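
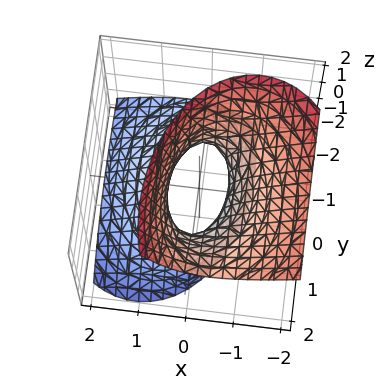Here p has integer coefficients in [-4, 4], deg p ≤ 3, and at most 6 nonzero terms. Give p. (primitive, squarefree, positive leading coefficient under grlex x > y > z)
2*x^2 + 2*x*z + y^2 - y*z - z^2 - 1

(a) Degree: a generic line meets the surface in up to 2 points, so deg p = 2.
(b) Against the integer gridlines: among the integer gridlines, it crosses the y-axis at y ∈ {-1, 1}; it misses every integer gridline on the z-axis.
(c) Solving for integer coefficients yields p as stated.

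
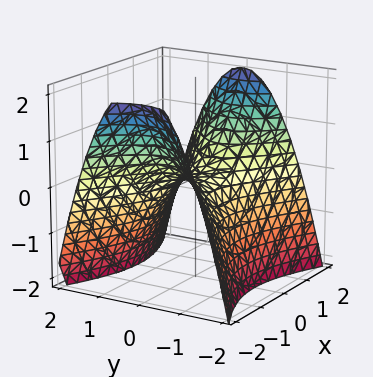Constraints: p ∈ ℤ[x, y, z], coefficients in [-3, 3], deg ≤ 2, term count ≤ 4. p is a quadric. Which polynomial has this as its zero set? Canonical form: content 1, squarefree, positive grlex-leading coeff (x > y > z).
x^2 - 2*y^2 - 2*z

First, degree: a saddle surface; a quadric, so deg p = 2.
Then, symmetries: it's symmetric under y → −y, forcing even powers of y; the x ↦ −x reflection is a symmetry, so x appears only in even powers.
Next, observable constraints: one y-axis crossing is at y = 0; it meets the z-axis at z = 0 (among the integer gridlines); it meets the x-axis at x = 0 (among the integer gridlines).
Finally, matching integer coefficients to the picture gives p.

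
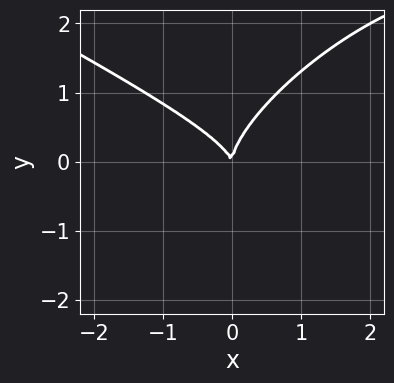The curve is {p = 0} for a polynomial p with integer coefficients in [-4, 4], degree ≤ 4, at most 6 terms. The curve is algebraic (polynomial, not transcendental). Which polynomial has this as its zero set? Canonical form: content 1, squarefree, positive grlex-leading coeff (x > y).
x^3 - 2*x*y^2 + 3*y^3 - 3*x^2 - x*y

First, degree: a generic line meets the curve in up to 3 points, so deg p = 3.
Next, reading off the gridlines: it meets the x-axis at x = 0 (among the integer gridlines); it meets the y-axis at y = 0 (among the integer gridlines).
Finally, these observations pin down the coefficients.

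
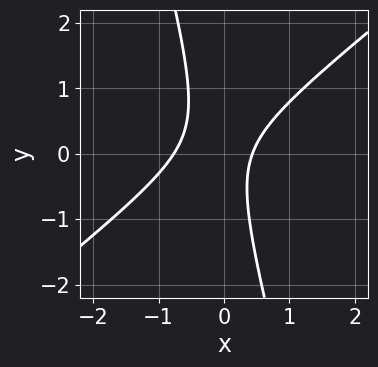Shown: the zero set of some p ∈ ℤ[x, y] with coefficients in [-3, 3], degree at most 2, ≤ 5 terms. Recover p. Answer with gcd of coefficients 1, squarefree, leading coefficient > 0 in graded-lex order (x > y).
1. Degree: no degree-1 curve has this shape, so deg p = 2.
2. From the visible intercepts: the curve avoids every integer y-axis point in the box.
3. Matching integer coefficients to the picture gives p.

3*x^2 - 3*x*y - y^2 + x - 1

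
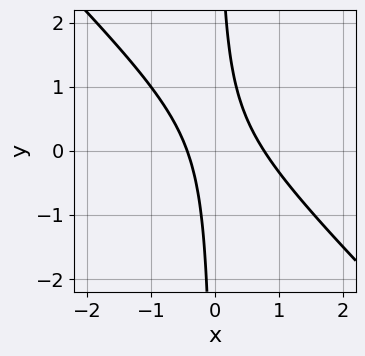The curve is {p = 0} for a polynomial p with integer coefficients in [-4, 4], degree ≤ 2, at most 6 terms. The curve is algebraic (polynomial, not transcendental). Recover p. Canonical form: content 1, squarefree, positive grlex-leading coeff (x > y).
(a) The degree is 2 — a generic line meets the curve in up to 2 points.
(b) From the axis intercepts and sections: the curve avoids every integer y-axis point in the box.
(c) These observations pin down the coefficients.

3*x^2 + 3*x*y - x - 1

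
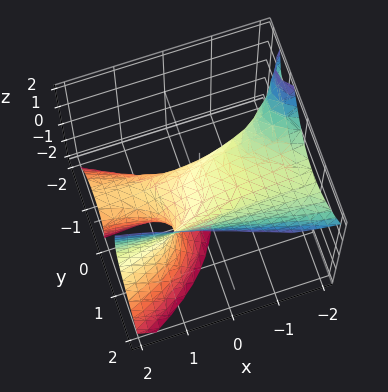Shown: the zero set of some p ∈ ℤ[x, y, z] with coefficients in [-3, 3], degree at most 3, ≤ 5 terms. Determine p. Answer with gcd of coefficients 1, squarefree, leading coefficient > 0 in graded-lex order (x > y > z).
Degree: a generic line meets the surface in up to 3 points, so deg p = 3.
Checking where it meets the axes: it crosses the y-axis at the gridline y = 0; among the integer gridlines, it crosses the z-axis at z ∈ {-2, 0}; it crosses the x-axis at the gridline x = 0.
Solving for integer coefficients yields p as stated.

2*x*y*z + 2*y^3 - z^2 - x - 2*z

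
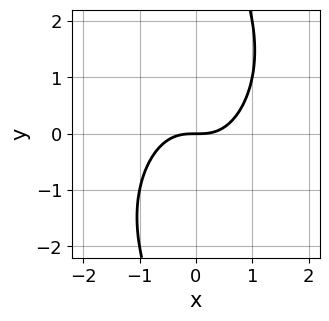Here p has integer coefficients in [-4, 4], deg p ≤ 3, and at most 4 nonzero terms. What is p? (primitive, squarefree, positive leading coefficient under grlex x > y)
2*x^3 - x^2*y + x*y^2 - 2*y

(a) deg p = 3.
(b) Against the integer gridlines: it meets the y-axis at y = 0 (among the integer gridlines); one x-axis crossing is at x = 0.
(c) Matching integer coefficients to the picture gives p.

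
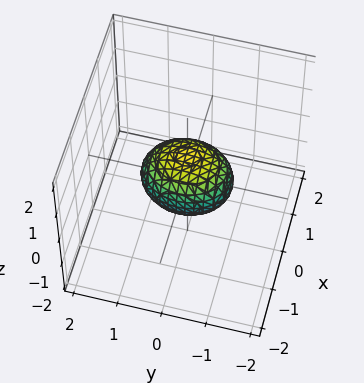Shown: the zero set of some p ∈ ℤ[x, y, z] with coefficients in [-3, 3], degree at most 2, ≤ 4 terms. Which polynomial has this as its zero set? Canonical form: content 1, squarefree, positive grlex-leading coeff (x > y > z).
First, deg p = 2. Bounded and convex; a quadric.
Then, symmetries: it's symmetric under y → −y, forcing even powers of y; the z ↦ −z reflection is a symmetry, so z appears only in even powers; it's symmetric under x → −x, forcing even powers of x.
Then, from the axis intercepts and sections: among the integer gridlines, it crosses the y-axis at y ∈ {-1, 1}.
Finally, together with the visible shape, these determine p as stated.

3*x^2 + 2*y^2 + 3*z^2 - 2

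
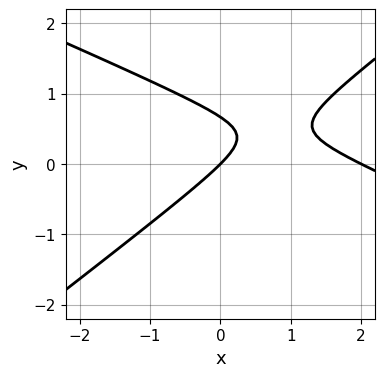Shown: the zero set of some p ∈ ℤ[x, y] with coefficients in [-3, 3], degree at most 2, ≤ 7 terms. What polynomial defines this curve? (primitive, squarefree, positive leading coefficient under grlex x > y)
x^2 + x*y - 3*y^2 - 2*x + 2*y

Degree: a generic line meets the curve in up to 2 points, so deg p = 2.
From the visible intercepts: it crosses the y-axis at the gridline y = 0; the x-axis gridline crossings are at x ∈ {0, 2}.
Assembling these constraints gives the stated polynomial.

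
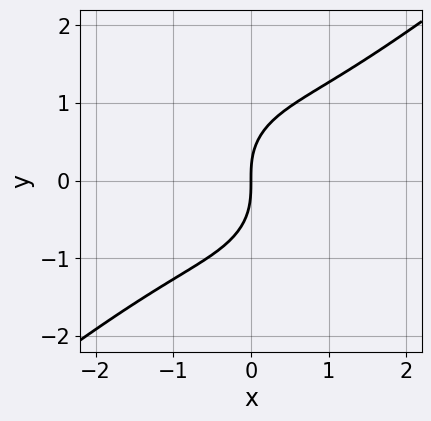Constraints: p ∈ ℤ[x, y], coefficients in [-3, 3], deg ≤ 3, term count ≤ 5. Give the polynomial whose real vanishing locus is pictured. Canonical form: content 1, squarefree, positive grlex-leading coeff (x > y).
First, the degree is 3 — no degree-2 curve has this shape.
Next, reading off the gridlines: it meets the y-axis at y = 0 (among the integer gridlines); it meets the x-axis at x = 0 (among the integer gridlines).
Finally, putting this together gives p.

2*x^3 - 2*x^2*y + x*y^2 - 2*y^3 + 3*x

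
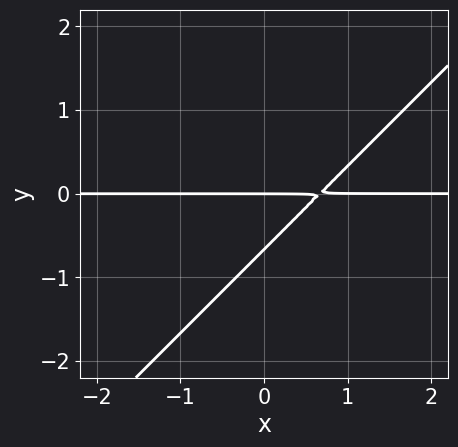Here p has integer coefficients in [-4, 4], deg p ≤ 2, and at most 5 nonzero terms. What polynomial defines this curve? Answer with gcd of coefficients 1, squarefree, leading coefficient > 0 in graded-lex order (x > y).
3*x*y - 3*y^2 - 2*y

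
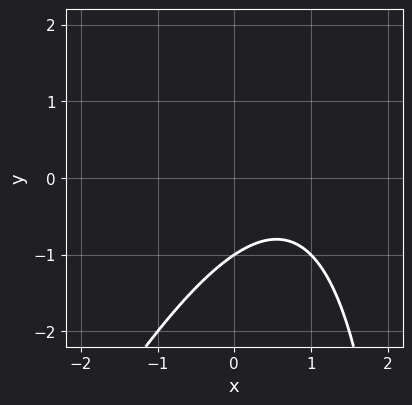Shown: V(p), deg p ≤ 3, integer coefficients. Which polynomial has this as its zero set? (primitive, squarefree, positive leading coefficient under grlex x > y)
2*x^2 - x*y - 3*x + 3*y + 3

First, the degree is 2 — the shape is more complex than any degree-1 curve.
Next, from the visible intercepts: it meets the y-axis at y = -1 (among the integer gridlines); the curve avoids every integer x-axis point in the box.
Finally, these observations pin down the coefficients.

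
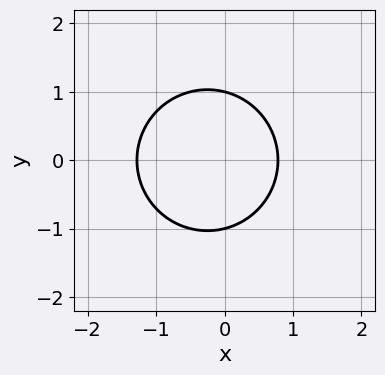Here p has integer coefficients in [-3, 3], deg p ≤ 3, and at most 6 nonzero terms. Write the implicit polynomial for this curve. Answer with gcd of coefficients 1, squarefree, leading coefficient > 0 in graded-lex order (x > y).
First, the degree is 2 — a generic line meets the curve in up to 2 points.
Next, symmetries: it's symmetric under y → −y, forcing even powers of y.
Then, against the integer gridlines: among the integer gridlines, it crosses the y-axis at y ∈ {-1, 1}.
Finally, assembling these constraints gives the stated polynomial.

2*x^2 + 2*y^2 + x - 2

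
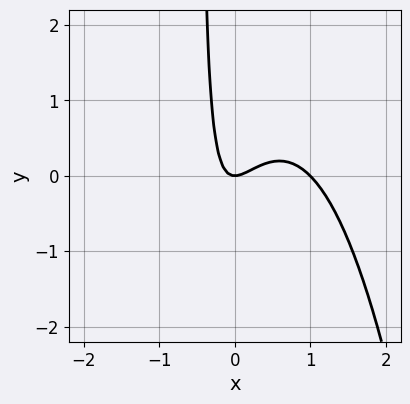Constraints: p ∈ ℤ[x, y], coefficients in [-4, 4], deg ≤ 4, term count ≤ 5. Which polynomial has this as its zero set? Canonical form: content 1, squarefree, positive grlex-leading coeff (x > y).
1. deg p = 3.
2. Reading off the gridlines: it crosses the y-axis at the gridline y = 0; the x-axis gridline crossings are at x ∈ {0, 1}.
3. Putting this together gives p.

3*x^3 - 3*x^2 + 2*x*y + y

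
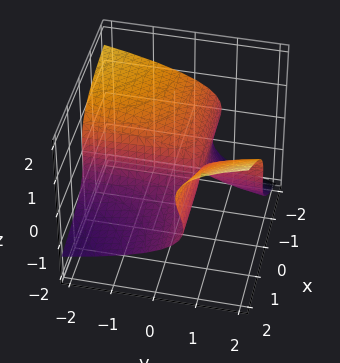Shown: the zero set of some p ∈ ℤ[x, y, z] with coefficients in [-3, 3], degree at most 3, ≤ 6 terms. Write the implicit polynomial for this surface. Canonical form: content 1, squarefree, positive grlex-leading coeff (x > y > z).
(a) deg p = 3.
(b) Reading off the gridlines: one z-axis crossing is at z = 0; the visible y-axis segment lies entirely on the surface.
(c) Putting this together gives p.

2*x*z^2 - 3*z^3 + 3*x*y - 2*x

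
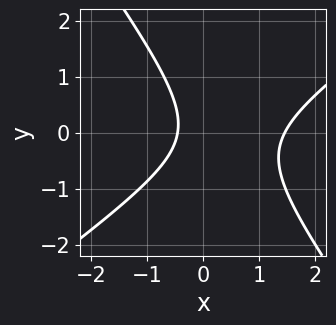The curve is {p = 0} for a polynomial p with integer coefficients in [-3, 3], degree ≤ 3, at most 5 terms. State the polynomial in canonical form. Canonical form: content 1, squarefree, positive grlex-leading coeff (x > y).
3*x^2 - 2*x*y - 3*y^2 - 3*x - 2

1. deg p = 2. A generic line meets the curve in up to 2 points.
2. Observable constraints: no y-intercept at any integer in the box.
3. Fitting integer coefficients to these (and the overall shape) gives p.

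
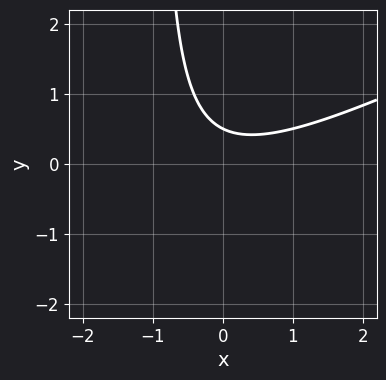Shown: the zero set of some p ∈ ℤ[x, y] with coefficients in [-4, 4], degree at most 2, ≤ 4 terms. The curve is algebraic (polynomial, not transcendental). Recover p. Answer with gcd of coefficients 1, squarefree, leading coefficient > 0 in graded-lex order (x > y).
x^2 - 2*x*y - 2*y + 1

First, deg p = 2.
Then, checking where it meets the axes: it misses every integer gridline on the x-axis.
Finally, the integer polynomial consistent with all of this is the stated p.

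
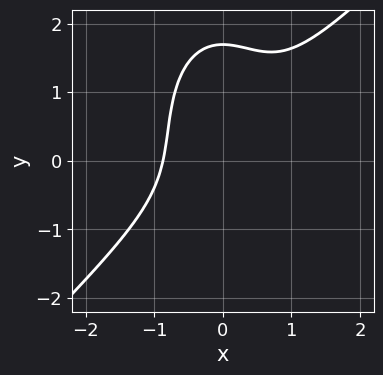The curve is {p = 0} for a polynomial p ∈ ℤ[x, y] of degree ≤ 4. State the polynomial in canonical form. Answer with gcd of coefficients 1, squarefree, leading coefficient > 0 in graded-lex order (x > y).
3*x^3 - 2*x^2*y - y^3 + y^2 + 2

(a) Degree: the shape is more complex than any degree-2 curve, so deg p = 3.
(b) Putting this together gives p.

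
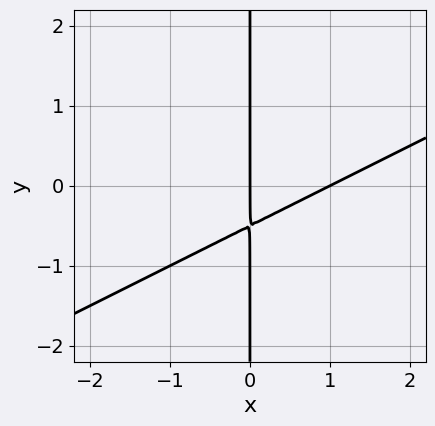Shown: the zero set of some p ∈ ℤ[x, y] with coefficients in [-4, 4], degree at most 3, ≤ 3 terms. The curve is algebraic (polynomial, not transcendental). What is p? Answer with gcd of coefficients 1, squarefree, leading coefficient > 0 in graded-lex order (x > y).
1. The degree is 2 — no degree-1 curve has this shape.
2. Against the integer gridlines: the visible y-axis segment lies entirely on the curve; among the integer gridlines, it crosses the x-axis at x ∈ {0, 1}.
3. Matching integer coefficients to the picture gives p.

x^2 - 2*x*y - x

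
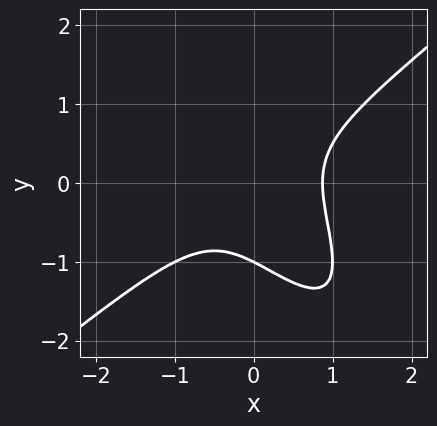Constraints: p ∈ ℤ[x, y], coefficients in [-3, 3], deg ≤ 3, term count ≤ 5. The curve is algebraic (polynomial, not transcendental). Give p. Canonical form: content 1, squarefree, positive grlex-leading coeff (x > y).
3*x^3 - 3*x*y^2 - 2*y^3 - 2

(a) Degree: a generic line meets the curve in up to 3 points, so deg p = 3.
(b) Against the integer gridlines: one y-axis crossing is at y = -1.
(c) Putting this together gives p.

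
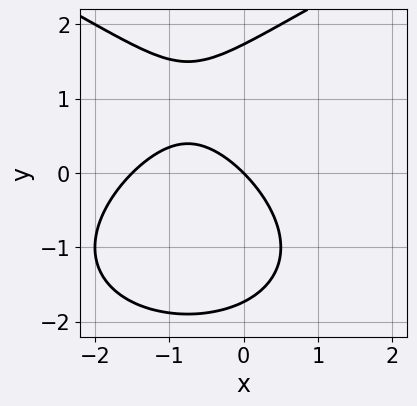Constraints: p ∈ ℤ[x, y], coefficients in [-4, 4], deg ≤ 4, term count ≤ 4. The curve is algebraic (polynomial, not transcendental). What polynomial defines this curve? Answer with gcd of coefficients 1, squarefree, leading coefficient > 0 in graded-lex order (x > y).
y^3 - 2*x^2 - 3*x - 3*y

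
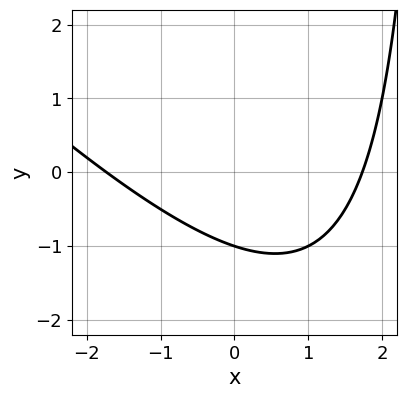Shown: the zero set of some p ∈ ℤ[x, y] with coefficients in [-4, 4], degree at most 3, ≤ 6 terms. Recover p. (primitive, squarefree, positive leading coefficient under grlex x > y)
x^2 + x*y - 3*y - 3

First, deg p = 2. No degree-1 curve has this shape.
Then, against the integer gridlines: it meets the y-axis at y = -1 (among the integer gridlines).
Finally, together with the visible shape, these determine p as stated.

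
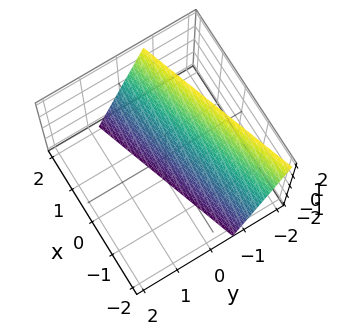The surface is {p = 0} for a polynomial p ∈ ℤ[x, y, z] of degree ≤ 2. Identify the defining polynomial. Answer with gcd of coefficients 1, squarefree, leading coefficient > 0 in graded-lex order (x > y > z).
First, degree: the surface is flat (a plane), so deg p = 1.
Then, against the integer gridlines: it crosses the x-axis at the gridline x = 2; one z-axis crossing is at z = -2.
Finally, the integer polynomial consistent with all of this is the stated p.

x - 3*y - z - 2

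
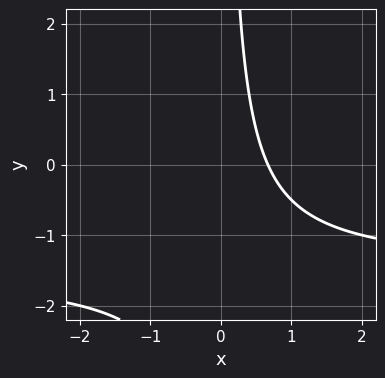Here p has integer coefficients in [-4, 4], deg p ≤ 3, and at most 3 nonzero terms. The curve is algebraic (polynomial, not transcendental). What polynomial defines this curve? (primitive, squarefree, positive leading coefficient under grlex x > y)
2*x*y + 3*x - 2

1. deg p = 2.
2. From the axis intercepts and sections: the curve avoids every integer y-axis point in the box.
3. These observations pin down the coefficients.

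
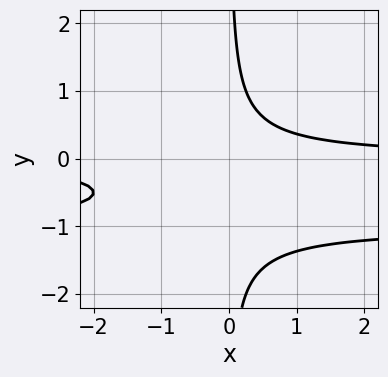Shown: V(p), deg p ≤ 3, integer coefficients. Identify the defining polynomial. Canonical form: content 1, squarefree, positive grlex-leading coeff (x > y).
Degree: no degree-2 curve has this shape, so deg p = 3.
Reading off the gridlines: the curve avoids every integer y-axis point in the box; it misses every integer gridline on the x-axis.
Solving for integer coefficients yields p as stated.

2*x*y^2 + 2*x*y - 1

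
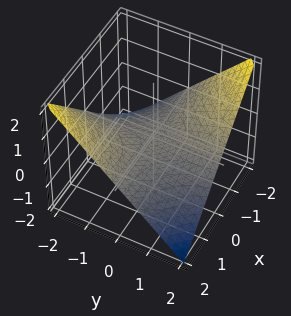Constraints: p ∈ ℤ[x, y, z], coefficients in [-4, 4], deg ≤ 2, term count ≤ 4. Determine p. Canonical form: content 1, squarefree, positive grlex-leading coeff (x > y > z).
x*y + 2*z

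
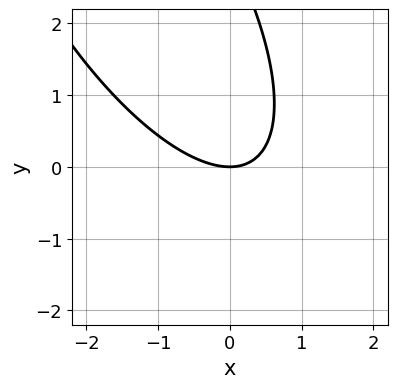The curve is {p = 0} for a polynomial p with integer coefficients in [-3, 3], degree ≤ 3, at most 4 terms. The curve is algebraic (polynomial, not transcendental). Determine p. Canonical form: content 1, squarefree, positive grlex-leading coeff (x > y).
2*x^2 + 2*x*y + y^2 - 3*y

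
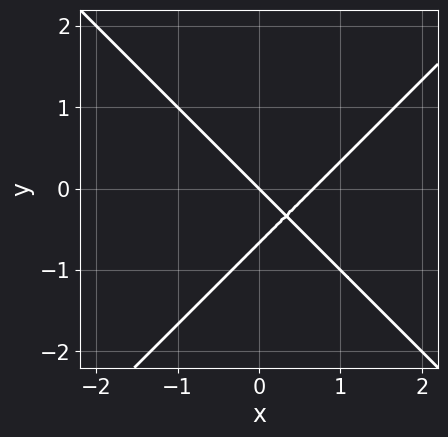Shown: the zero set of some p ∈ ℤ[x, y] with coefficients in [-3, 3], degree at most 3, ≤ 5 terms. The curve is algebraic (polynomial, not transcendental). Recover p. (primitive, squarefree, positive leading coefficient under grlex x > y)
3*x^2 - 3*y^2 - 2*x - 2*y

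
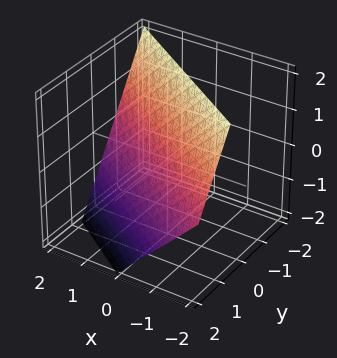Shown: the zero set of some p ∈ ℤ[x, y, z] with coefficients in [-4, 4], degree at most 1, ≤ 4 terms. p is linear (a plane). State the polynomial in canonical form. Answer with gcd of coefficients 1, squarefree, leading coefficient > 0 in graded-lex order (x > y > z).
1. The degree is 1 — the surface is flat (a plane).
2. Against the integer gridlines: one x-axis crossing is at x = 1; one z-axis crossing is at z = 1.
3. Assembling these constraints gives the stated polynomial.

2*x + 3*y + 2*z - 2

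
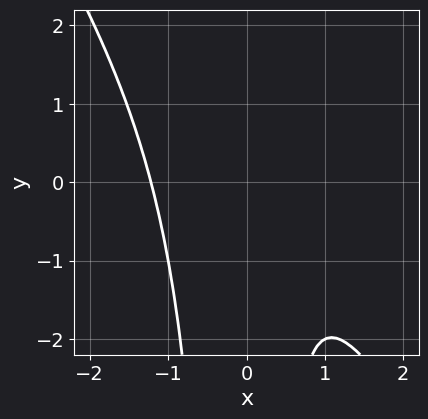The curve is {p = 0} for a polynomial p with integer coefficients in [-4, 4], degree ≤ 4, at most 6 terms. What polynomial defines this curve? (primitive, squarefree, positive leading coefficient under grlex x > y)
First, the degree is 3 — no degree-2 curve has this shape.
Then, reading off the gridlines: it misses every integer gridline on the y-axis.
Finally, solving for integer coefficients yields p as stated.

3*x^3 + 2*x^2*y - 2*x + 3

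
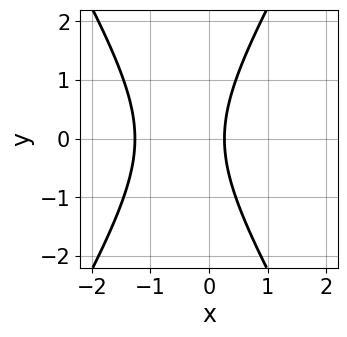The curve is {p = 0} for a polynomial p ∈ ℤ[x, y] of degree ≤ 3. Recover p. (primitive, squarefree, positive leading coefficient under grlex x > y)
3*x^2 - y^2 + 3*x - 1

1. Degree: a generic line meets the curve in up to 2 points, so deg p = 2.
2. Symmetries: it's symmetric under y → −y, forcing even powers of y.
3. Checking where it meets the axes: it misses every integer gridline on the y-axis.
4. Matching integer coefficients to the picture gives p.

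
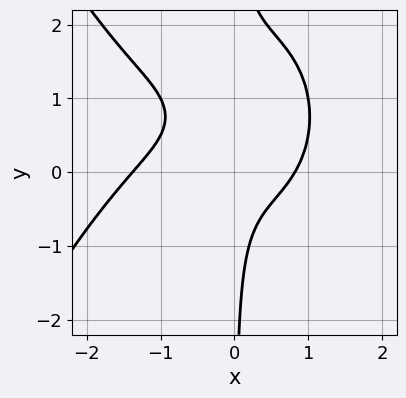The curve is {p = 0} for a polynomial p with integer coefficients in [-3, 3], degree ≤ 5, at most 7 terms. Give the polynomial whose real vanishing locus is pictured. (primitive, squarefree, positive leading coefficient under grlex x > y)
1. Degree: a generic line meets the curve in up to 4 points, so deg p = 4.
2. From the visible intercepts: it misses every integer gridline on the y-axis.
3. Putting this together gives p.

x^4 + x^3 + 2*x*y^2 - 3*x*y - 1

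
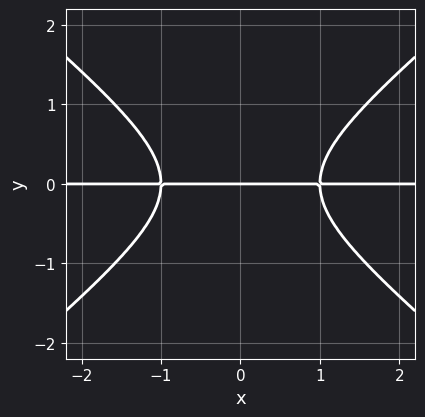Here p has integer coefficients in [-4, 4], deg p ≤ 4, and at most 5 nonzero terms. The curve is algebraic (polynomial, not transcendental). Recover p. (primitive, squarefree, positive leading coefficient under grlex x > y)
1. Degree: the shape is more complex than any degree-2 curve, so deg p = 3.
2. Symmetries: the x ↦ −x reflection is a symmetry, so x appears only in even powers.
3. From the visible intercepts: it crosses the y-axis at the gridline y = 0; the visible x-axis segment lies entirely on the curve.
4. Fitting integer coefficients to these (and the overall shape) gives p.

2*x^2*y - 3*y^3 - 2*y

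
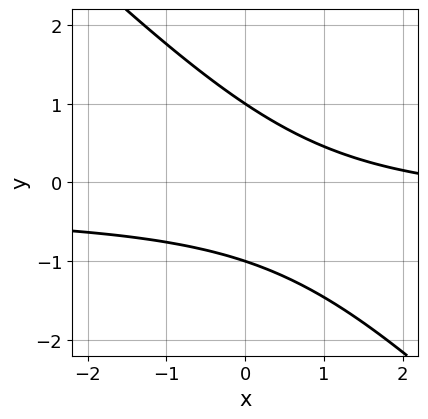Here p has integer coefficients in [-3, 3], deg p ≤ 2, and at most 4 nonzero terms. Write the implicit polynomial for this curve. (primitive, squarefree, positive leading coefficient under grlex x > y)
First, the degree is 2 — the shape is more complex than any degree-1 curve.
Next, observable constraints: no x-intercept at any integer in the box; among the integer gridlines, it crosses the y-axis at y ∈ {-1, 1}.
Finally, putting this together gives p.

3*x*y + 3*y^2 + x - 3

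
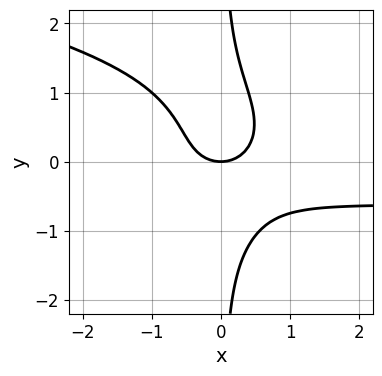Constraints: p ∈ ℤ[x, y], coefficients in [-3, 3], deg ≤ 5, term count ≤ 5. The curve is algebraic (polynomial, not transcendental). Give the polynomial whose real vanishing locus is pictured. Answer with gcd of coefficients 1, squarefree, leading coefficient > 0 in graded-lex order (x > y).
1. deg p = 4. No degree-3 curve has this shape.
2. Reading off the gridlines: one y-axis crossing is at y = 0; it meets the x-axis at x = 0 (among the integer gridlines).
3. Fitting integer coefficients to these (and the overall shape) gives p.

3*x*y^3 + 3*x^2*y + 2*x^2 - 2*y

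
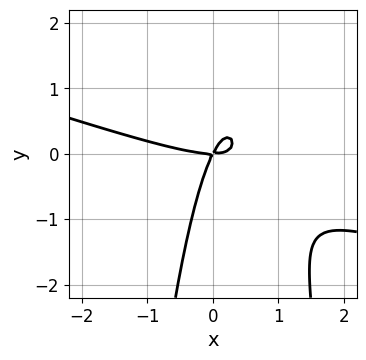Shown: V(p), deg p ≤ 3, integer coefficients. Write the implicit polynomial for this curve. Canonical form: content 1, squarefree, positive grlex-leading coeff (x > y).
x^3 + 3*x^2*y - 2*x*y + y^2

First, the degree is 3 — a generic line meets the curve in up to 3 points.
Next, from the visible intercepts: it crosses the y-axis at the gridline y = 0; it crosses the x-axis at the gridline x = 0.
Finally, these observations pin down the coefficients.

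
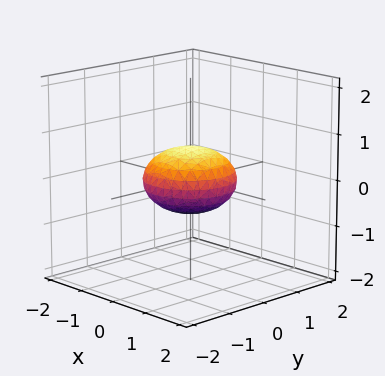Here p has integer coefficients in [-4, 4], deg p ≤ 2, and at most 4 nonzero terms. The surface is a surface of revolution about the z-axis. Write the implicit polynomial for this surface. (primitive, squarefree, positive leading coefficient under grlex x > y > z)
x^2 + y^2 + 2*z^2 - 1

First, deg p = 2. A generic line meets the surface in up to 2 points.
Next, symmetries: the surface is invariant under rotation about z: p = q(x² + y², z).
Next, against the integer gridlines: a circular section at z = 0 has radius exactly 1; among the integer gridlines, it crosses the y-axis at y ∈ {-1, 1}; among the integer gridlines, it crosses the x-axis at x ∈ {-1, 1}.
Finally, the integer polynomial consistent with all of this is the stated p.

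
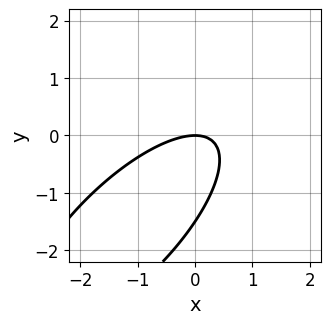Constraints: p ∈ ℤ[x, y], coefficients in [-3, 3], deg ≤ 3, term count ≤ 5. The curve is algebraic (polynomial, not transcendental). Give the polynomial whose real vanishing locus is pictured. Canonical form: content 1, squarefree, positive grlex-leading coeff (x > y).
2*x^2 - 3*x*y + 2*y^2 + 3*y

The degree is 2 — a generic line meets the curve in up to 2 points.
Checking where it meets the axes: it meets the x-axis at x = 0 (among the integer gridlines); it meets the y-axis at y = 0 (among the integer gridlines).
Matching integer coefficients to the picture gives p.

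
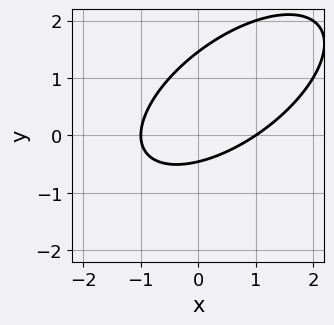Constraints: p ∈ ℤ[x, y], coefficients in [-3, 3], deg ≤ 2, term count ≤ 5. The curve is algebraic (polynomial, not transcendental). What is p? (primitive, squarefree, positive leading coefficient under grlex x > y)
First, the degree is 2 — the shape is more complex than any degree-1 curve.
Then, reading off the gridlines: among the integer gridlines, it crosses the x-axis at x ∈ {-1, 1}.
Finally, together with the visible shape, these determine p as stated.

2*x^2 - 3*x*y + 3*y^2 - 3*y - 2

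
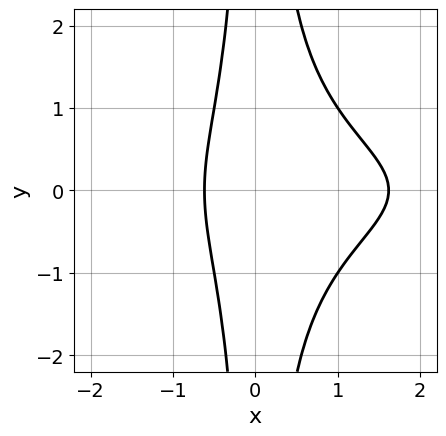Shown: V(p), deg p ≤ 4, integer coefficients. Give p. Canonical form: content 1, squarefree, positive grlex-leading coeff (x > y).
1. Degree: no degree-3 curve has this shape, so deg p = 4.
2. Symmetries: the y ↦ −y reflection is a symmetry, so y appears only in even powers.
3. From the axis intercepts and sections: the curve avoids every integer y-axis point in the box.
4. Fitting integer coefficients to these (and the overall shape) gives p.

x^2*y^2 + x^2 - x - 1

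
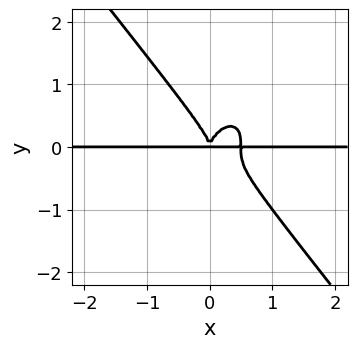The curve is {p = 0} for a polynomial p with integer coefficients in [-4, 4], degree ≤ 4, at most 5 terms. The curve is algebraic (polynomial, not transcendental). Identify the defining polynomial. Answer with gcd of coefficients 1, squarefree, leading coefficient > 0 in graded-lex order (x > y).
2*x^3*y + y^4 - x^2*y

First, the degree is 4 — the shape is more complex than any degree-3 curve.
Then, observable constraints: every point of the x-axis in the box is on the curve.
Finally, matching integer coefficients to the picture gives p.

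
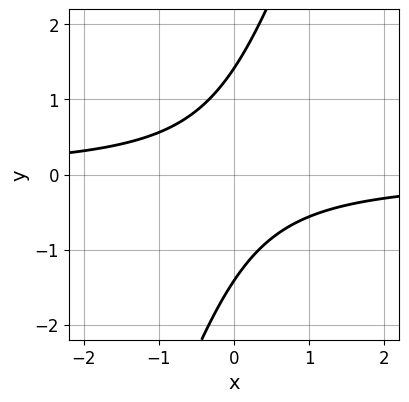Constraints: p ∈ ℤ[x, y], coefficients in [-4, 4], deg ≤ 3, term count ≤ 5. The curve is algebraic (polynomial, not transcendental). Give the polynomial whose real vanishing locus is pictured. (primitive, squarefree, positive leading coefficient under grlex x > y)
3*x*y - y^2 + 2

First, deg p = 2. No degree-1 curve has this shape.
Next, from the visible intercepts: it misses every integer gridline on the x-axis.
Finally, solving for integer coefficients yields p as stated.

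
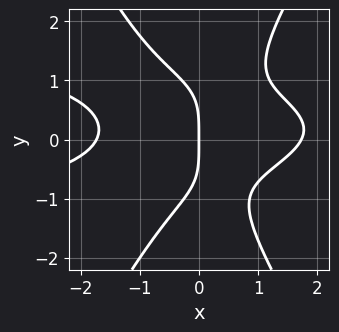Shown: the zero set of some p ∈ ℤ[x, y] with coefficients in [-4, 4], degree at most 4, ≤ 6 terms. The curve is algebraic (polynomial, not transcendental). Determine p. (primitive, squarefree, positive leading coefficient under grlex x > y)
The degree is 4 — no degree-3 curve has this shape.
From the visible intercepts: it crosses the x-axis at the gridline x = 0; one y-axis crossing is at y = 0.
These observations pin down the coefficients.

3*x^2*y^2 - y^4 + x^3 - x^2*y - 3*x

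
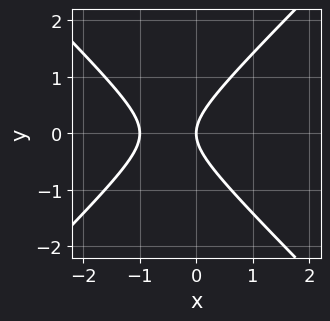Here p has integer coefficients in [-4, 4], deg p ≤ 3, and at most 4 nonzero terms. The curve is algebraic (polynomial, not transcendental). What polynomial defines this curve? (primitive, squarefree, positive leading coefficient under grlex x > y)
x^2 - y^2 + x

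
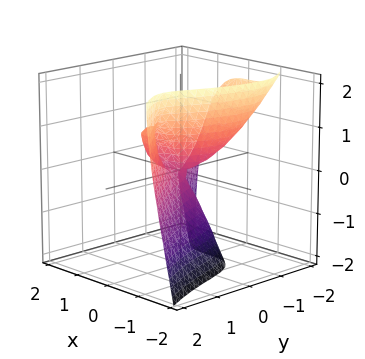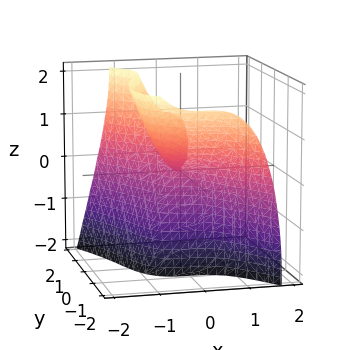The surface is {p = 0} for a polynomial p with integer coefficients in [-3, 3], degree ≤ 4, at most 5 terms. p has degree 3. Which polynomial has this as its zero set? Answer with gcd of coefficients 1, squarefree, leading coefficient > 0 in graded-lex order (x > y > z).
3*x^3 + y^3 - 2*y*z + z^2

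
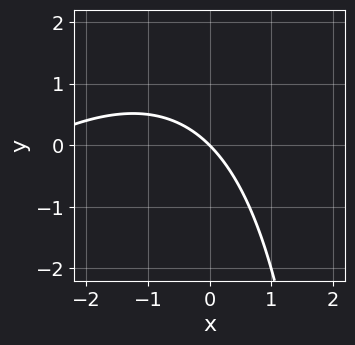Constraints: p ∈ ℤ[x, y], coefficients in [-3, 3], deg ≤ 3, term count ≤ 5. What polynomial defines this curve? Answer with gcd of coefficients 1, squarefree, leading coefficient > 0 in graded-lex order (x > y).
x^2 - x*y + 3*x + 3*y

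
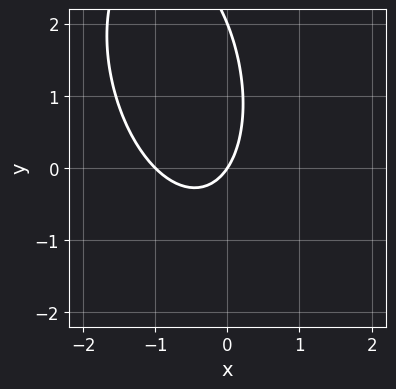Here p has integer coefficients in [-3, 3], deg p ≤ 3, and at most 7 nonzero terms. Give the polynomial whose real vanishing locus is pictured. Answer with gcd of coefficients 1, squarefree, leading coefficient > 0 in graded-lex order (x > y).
Degree: a generic line meets the curve in up to 2 points, so deg p = 2.
Checking where it meets the axes: the y-axis gridline crossings are at y ∈ {0, 2}; the x-axis gridline crossings are at x ∈ {-1, 0}.
Matching integer coefficients to the picture gives p.

3*x^2 + x*y + y^2 + 3*x - 2*y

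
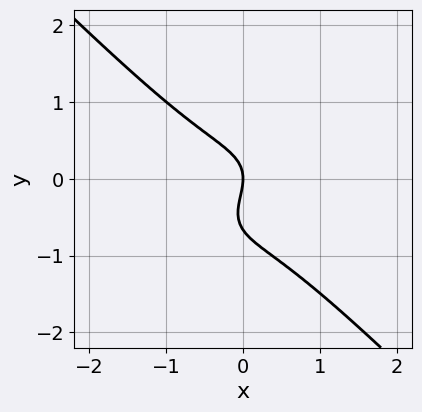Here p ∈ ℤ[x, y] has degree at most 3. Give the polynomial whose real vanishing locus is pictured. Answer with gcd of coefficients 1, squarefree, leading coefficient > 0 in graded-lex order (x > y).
2*x^3 - x^2*y + 3*y^3 + 2*y^2 + 2*x

(a) Degree: no degree-2 curve has this shape, so deg p = 3.
(b) Reading off the gridlines: it meets the y-axis at y = 0 (among the integer gridlines); one x-axis crossing is at x = 0.
(c) Solving for integer coefficients yields p as stated.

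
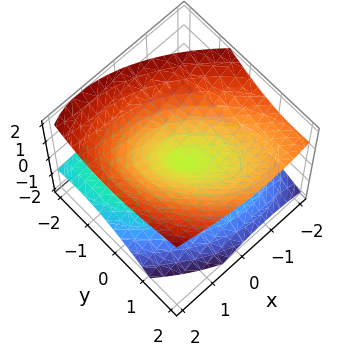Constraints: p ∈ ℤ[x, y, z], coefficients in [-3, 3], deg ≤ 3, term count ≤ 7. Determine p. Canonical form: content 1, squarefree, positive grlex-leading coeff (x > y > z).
1. Degree: no degree-1 surface has this shape, so deg p = 2.
2. From the visible intercepts: one x-axis crossing is at x = 0; it meets the y-axis at y = 0 (among the integer gridlines); one z-axis crossing is at z = 0.
3. Solving for integer coefficients yields p as stated.

x^2 + x*y + y^2 - y*z - 2*z^2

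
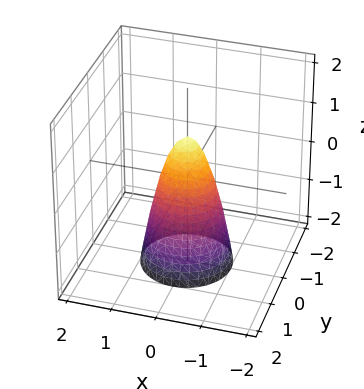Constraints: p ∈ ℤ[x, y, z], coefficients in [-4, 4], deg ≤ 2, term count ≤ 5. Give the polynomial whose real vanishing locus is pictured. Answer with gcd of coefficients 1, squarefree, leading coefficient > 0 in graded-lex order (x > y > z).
1. Degree: the shape is more complex than any degree-1 surface, so deg p = 2.
2. By symmetry, the z-axis is an axis of rotation, so x and y enter only as x² + y².
3. Against the integer gridlines: it meets the z-axis at z = 1 (among the integer gridlines); a circular section at z = 0 has radius between 0 and 1.
4. Together with the visible shape, these determine p as stated.

3*x^2 + 3*y^2 + z - 1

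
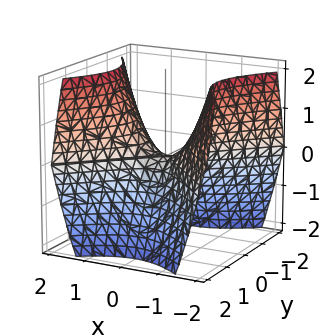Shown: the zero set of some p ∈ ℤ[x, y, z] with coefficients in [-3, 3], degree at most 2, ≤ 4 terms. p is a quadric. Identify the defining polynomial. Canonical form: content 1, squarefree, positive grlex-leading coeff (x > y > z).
x^2 - y^2 - z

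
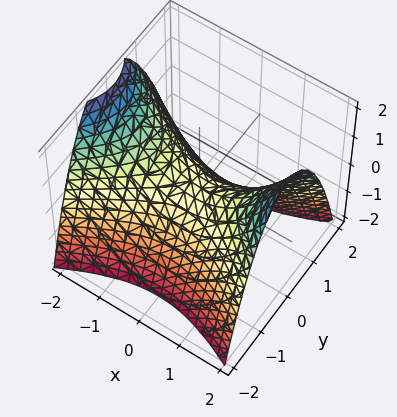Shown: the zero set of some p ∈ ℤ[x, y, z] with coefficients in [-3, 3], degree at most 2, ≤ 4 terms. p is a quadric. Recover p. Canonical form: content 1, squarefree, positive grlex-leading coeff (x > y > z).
x^2 - 2*y^2 - 2*z

1. Degree: a hyperbolic paraboloid; a quadric, so deg p = 2.
2. Symmetries: it's symmetric under y → −y, forcing even powers of y; it's symmetric under x → −x, forcing even powers of x.
3. Against the integer gridlines: it meets the z-axis at z = 0 (among the integer gridlines); it crosses the y-axis at the gridline y = 0.
4. Putting this together gives p.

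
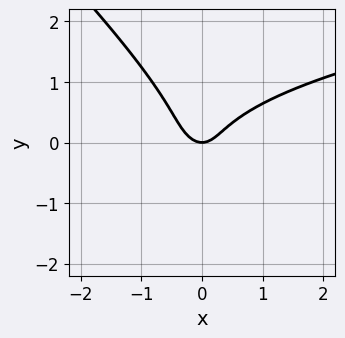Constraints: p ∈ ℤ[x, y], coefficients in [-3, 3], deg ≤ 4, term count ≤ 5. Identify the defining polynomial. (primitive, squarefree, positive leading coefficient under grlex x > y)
Degree: no degree-2 curve has this shape, so deg p = 3.
From the axis intercepts and sections: it meets the x-axis at x = 0 (among the integer gridlines); it crosses the y-axis at the gridline y = 0.
These observations pin down the coefficients.

2*x*y^2 + 2*y^3 - 2*x^2 + y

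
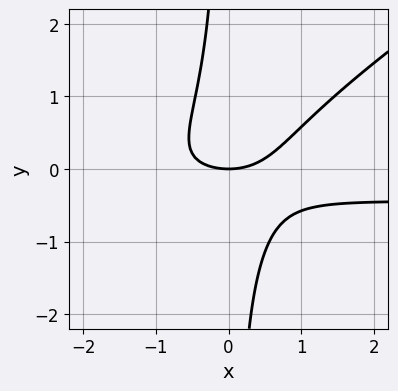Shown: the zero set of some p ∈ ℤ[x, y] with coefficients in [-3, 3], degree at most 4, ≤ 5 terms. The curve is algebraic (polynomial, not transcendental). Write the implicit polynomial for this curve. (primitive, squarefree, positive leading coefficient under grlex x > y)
2*x^2*y - 3*x*y^2 + x^2 - 2*y

The degree is 3 — the shape is more complex than any degree-2 curve.
Checking where it meets the axes: it crosses the x-axis at the gridline x = 0; one y-axis crossing is at y = 0.
Assembling these constraints gives the stated polynomial.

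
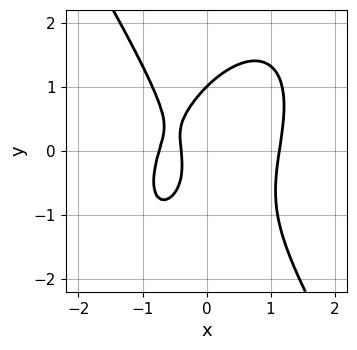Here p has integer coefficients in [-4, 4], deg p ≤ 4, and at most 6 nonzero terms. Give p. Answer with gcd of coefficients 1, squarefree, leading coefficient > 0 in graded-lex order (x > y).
The degree is 3 — a generic line meets the curve in up to 3 points.
From the visible intercepts: one y-axis crossing is at y = 1.
The integer polynomial consistent with all of this is the stated p.

3*x^3 - x^2*y + y^3 - 3*x - 1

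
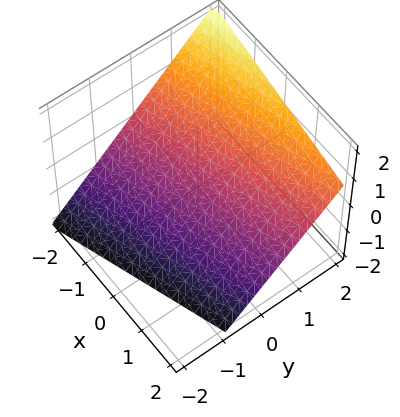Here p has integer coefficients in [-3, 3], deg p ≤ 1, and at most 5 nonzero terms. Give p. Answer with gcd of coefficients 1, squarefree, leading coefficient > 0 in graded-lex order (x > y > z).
x - 3*y + 3*z + 2

(a) Degree: the surface is flat (a plane), so deg p = 1.
(b) Against the integer gridlines: it crosses the x-axis at the gridline x = -2.
(c) The integer polynomial consistent with all of this is the stated p.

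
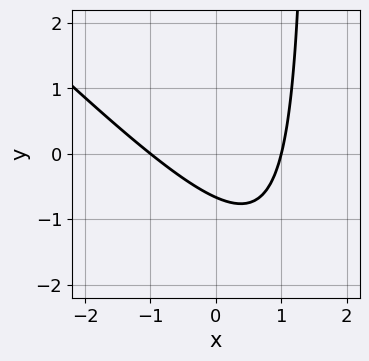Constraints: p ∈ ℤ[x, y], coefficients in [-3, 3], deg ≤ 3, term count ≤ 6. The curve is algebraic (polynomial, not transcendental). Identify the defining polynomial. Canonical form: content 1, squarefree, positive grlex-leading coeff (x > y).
First, deg p = 2. No degree-1 curve has this shape.
Then, reading off the gridlines: among the integer gridlines, it crosses the x-axis at x ∈ {-1, 1}.
Finally, the integer polynomial consistent with all of this is the stated p.

2*x^2 + 2*x*y - 3*y - 2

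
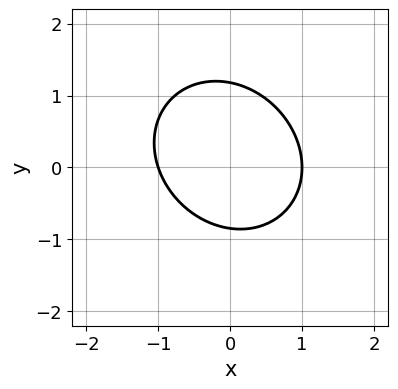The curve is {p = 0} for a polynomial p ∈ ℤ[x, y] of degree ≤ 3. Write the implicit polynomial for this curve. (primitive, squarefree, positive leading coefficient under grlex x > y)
3*x^2 + x*y + 3*y^2 - y - 3

1. Degree: a generic line meets the curve in up to 2 points, so deg p = 2.
2. Reading off the gridlines: among the integer gridlines, it crosses the x-axis at x ∈ {-1, 1}.
3. These observations pin down the coefficients.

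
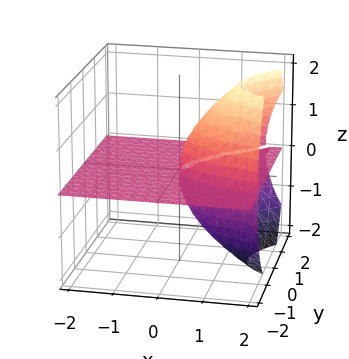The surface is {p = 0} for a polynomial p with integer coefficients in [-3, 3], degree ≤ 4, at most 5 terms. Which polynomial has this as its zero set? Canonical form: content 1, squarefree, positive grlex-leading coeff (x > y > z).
x*y*z - 2*y^2*z - z^3 + 3*x*z

There are 2 components.
deg p = 3.
Observable constraints: the visible y-axis segment lies entirely on the surface; every point of the x-axis in the box is on the surface.
Solving for integer coefficients yields p as stated.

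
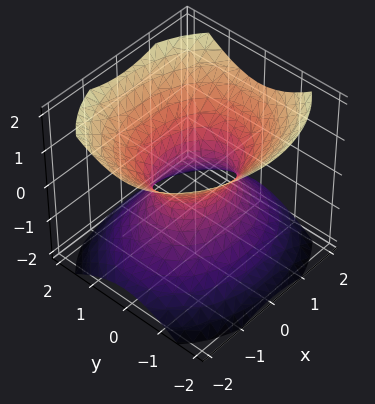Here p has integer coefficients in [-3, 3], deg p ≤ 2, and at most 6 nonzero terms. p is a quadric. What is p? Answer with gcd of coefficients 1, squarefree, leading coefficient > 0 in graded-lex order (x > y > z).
(a) deg p = 2. An hourglass — one-sheet hyperboloid; a quadric.
(b) Symmetries: mirror symmetry y ↦ −y ⇒ only even powers of y; the z ↦ −z reflection is a symmetry, so z appears only in even powers; it's symmetric under x → −x, forcing even powers of x.
(c) Observable constraints: among the integer gridlines, it crosses the x-axis at x ∈ {-1, 1}; no z-intercept at any integer in the box.
(d) Together with the visible shape, these determine p as stated.

2*x^2 + 3*y^2 - 3*z^2 - 2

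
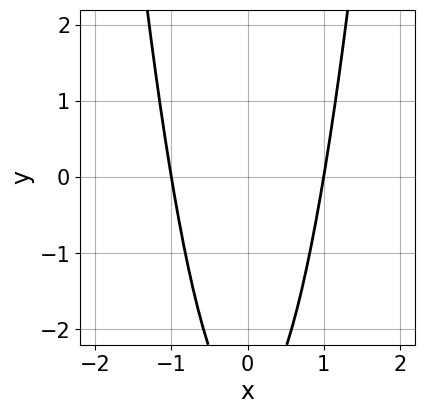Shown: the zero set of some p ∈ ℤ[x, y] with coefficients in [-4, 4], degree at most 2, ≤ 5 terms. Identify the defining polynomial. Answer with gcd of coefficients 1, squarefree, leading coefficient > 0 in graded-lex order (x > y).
First, degree: the shape is more complex than any degree-1 curve, so deg p = 2.
Next, symmetries: it's symmetric under x → −x, forcing even powers of x.
Then, against the integer gridlines: it misses every integer gridline on the y-axis; the x-axis gridline crossings are at x ∈ {-1, 1}.
Finally, solving for integer coefficients yields p as stated.

3*x^2 - y - 3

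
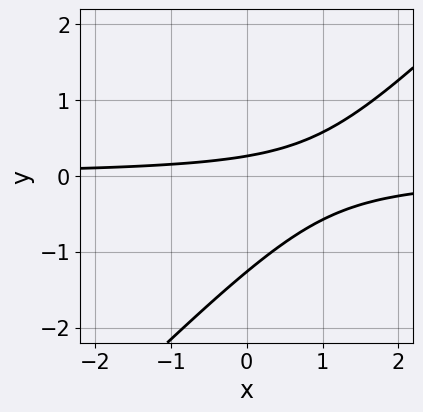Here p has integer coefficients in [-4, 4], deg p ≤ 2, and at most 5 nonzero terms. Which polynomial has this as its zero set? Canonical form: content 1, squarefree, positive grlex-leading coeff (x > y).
Degree: no degree-1 curve has this shape, so deg p = 2.
From the visible intercepts: the curve avoids every integer x-axis point in the box.
Together with the visible shape, these determine p as stated.

3*x*y - 3*y^2 - 3*y + 1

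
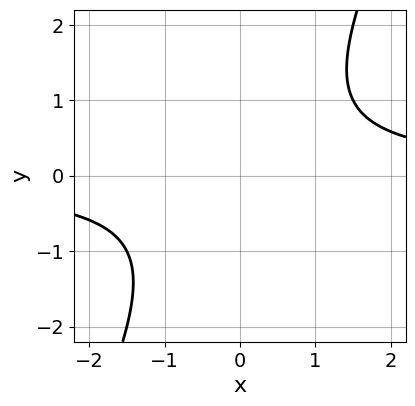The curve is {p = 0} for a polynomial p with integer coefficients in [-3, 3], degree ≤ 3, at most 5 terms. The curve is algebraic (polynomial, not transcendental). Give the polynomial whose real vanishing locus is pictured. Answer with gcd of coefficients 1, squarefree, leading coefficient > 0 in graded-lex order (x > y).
First, the degree is 2 — no degree-1 curve has this shape.
Next, checking where it meets the axes: no y-intercept at any integer in the box; the curve avoids every integer x-axis point in the box.
Finally, these observations pin down the coefficients.

2*x*y - y^2 - 2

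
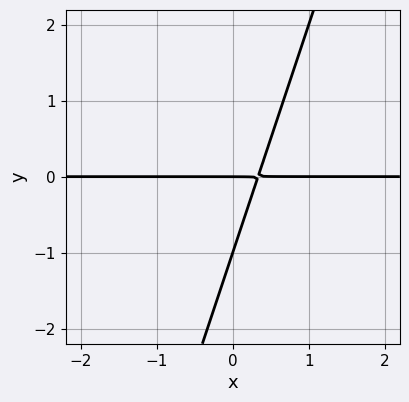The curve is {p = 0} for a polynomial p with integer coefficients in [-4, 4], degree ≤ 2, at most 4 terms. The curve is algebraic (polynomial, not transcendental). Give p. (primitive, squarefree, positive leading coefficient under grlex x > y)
3*x*y - y^2 - y

1. deg p = 2. No degree-1 curve has this shape.
2. Reading off the gridlines: the y-axis gridline crossings are at y ∈ {-1, 0}; the visible x-axis segment lies entirely on the curve.
3. The integer polynomial consistent with all of this is the stated p.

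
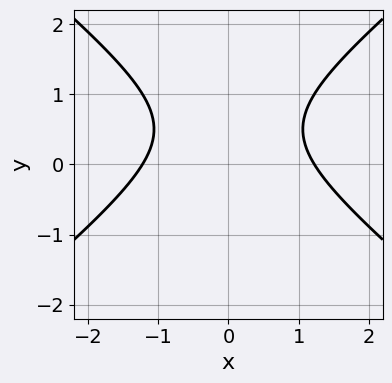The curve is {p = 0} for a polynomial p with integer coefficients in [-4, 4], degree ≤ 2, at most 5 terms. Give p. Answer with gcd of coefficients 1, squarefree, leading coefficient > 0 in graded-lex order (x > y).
The degree is 2 — the shape is more complex than any degree-1 curve.
Symmetries: it's symmetric under x → −x, forcing even powers of x.
Checking where it meets the axes: the curve avoids every integer y-axis point in the box.
Assembling these constraints gives the stated polynomial.

2*x^2 - 3*y^2 + 3*y - 3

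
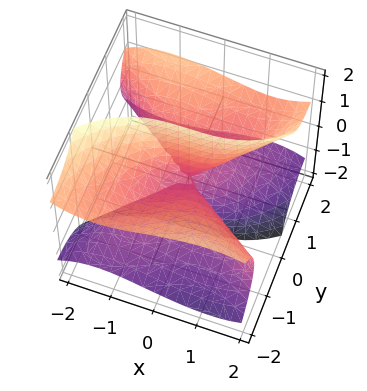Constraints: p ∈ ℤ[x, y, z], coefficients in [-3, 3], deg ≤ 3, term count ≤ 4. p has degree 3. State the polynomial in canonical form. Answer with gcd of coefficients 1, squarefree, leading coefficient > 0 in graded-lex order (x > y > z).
x^3 - x*y^2 + y^3 - 3*y*z^2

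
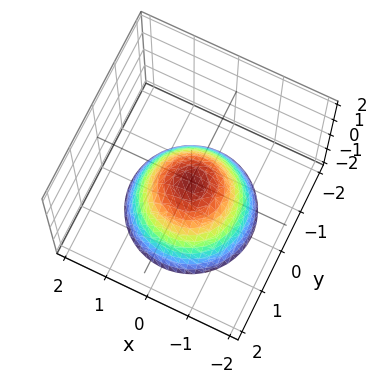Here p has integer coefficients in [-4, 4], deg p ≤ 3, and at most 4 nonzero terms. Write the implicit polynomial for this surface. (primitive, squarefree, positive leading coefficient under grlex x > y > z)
The degree is 2 — a paraboloid; a quadric.
By symmetry, every cross-section ⟂ z is a circle, so x, y appear only via x² + y².
Checking where it meets the axes: it meets the y-axis at y = 0 (among the integer gridlines); it meets the z-axis at z = 0 (among the integer gridlines); a circular section at z = -1 has radius exactly 1; it meets the x-axis at x = 0 (among the integer gridlines).
Matching integer coefficients to the picture gives p.

x^2 + y^2 + z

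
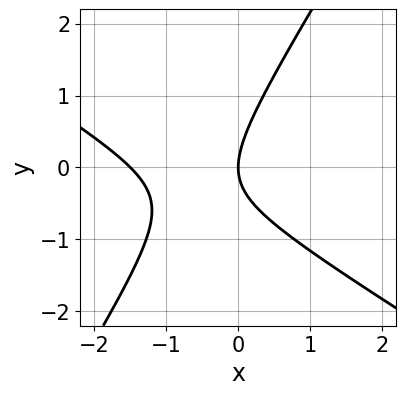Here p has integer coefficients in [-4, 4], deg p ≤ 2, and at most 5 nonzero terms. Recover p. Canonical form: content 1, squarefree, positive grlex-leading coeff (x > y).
deg p = 2. The shape is more complex than any degree-1 curve.
Observable constraints: it meets the y-axis at y = 0 (among the integer gridlines); it meets the x-axis at x = 0 (among the integer gridlines).
Putting this together gives p.

2*x^2 + 2*x*y - 2*y^2 + 3*x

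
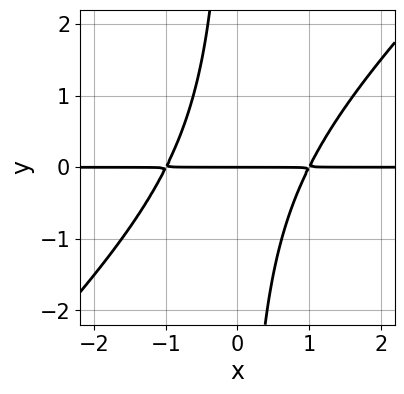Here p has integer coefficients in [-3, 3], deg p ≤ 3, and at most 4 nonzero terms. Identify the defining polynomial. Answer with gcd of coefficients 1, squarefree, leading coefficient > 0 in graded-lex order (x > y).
(a) The degree is 3 — a generic line meets the curve in up to 3 points.
(b) Checking where it meets the axes: every point of the x-axis in the box is on the curve; one y-axis crossing is at y = 0.
(c) The integer polynomial consistent with all of this is the stated p.

x^2*y - x*y^2 - y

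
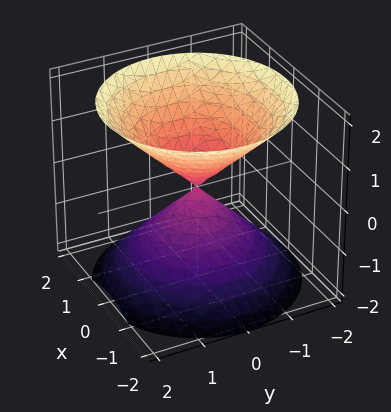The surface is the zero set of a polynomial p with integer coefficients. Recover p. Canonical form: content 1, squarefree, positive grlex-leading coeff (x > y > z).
x^2 + y^2 - z^2

(a) I count 2 distinct pieces.
(b) deg p = 2.
(c) Symmetries: it's symmetric under z → −z, forcing even powers of z; the z-axis is an axis of rotation, so x and y enter only as x² + y².
(d) Reading off the gridlines: one y-axis crossing is at y = 0; a circular section at z = -1 has radius exactly 1.
(e) Solving for integer coefficients yields p as stated.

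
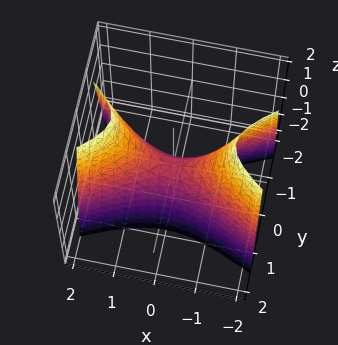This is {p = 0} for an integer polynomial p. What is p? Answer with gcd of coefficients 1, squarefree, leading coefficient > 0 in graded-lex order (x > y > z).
x^2 - 3*y^2 - z

1. Degree: a hyperbolic paraboloid; a quadric, so deg p = 2.
2. Symmetries: it's symmetric under y → −y, forcing even powers of y; it's symmetric under x → −x, forcing even powers of x.
3. Observable constraints: it crosses the z-axis at the gridline z = 0; it meets the y-axis at y = 0 (among the integer gridlines); it meets the x-axis at x = 0 (among the integer gridlines).
4. Assembling these constraints gives the stated polynomial.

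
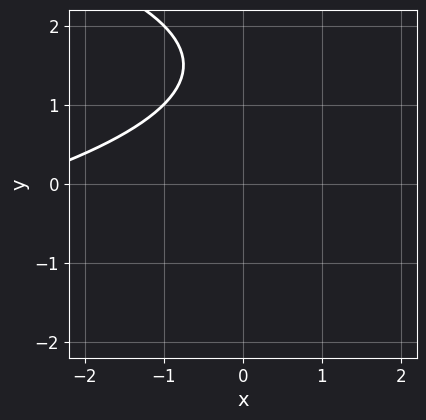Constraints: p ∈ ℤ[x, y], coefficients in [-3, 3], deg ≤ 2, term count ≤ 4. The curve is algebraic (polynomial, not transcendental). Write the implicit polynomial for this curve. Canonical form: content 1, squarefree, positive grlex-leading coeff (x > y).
deg p = 2.
Against the integer gridlines: no y-intercept at any integer in the box; it misses every integer gridline on the x-axis.
These observations pin down the coefficients.

y^2 + x - 3*y + 3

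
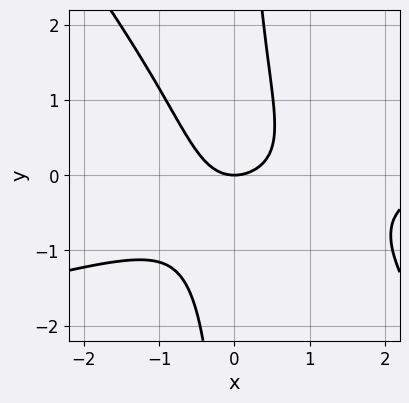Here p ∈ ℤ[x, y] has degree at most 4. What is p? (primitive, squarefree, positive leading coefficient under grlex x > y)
x^3 - 3*x^2*y - 3*x*y^2 - 3*x^2 + 3*y

Degree: no degree-2 curve has this shape, so deg p = 3.
From the axis intercepts and sections: it meets the y-axis at y = 0 (among the integer gridlines); one x-axis crossing is at x = 0.
Fitting integer coefficients to these (and the overall shape) gives p.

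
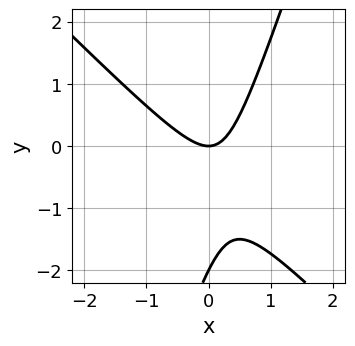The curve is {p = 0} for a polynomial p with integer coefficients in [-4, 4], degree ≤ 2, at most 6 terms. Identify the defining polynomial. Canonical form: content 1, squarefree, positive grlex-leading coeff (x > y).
3*x^2 + 2*x*y - y^2 - 2*y

(a) deg p = 2. No degree-1 curve has this shape.
(b) Observable constraints: one x-axis crossing is at x = 0; the y-axis gridline crossings are at y ∈ {-2, 0}.
(c) Together with the visible shape, these determine p as stated.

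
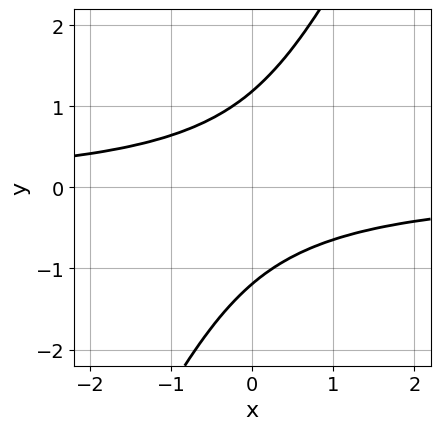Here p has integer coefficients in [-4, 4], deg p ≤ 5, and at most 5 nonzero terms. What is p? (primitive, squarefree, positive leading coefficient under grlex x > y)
2*x*y^3 - y^4 + 2*x*y + 2

Degree: a generic line meets the curve in up to 4 points, so deg p = 4.
Checking where it meets the axes: no x-intercept at any integer in the box.
Together with the visible shape, these determine p as stated.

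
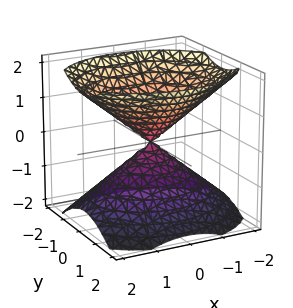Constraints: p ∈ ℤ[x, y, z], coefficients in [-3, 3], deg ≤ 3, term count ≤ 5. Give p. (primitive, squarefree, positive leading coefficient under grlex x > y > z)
First, there are 2 components.
Next, degree: two nappes meeting at a single point; a quadric, so deg p = 2.
Next, symmetries: mirror symmetry x ↦ −x ⇒ only even powers of x; it's symmetric under y → −y, forcing even powers of y; mirror symmetry z ↦ −z ⇒ only even powers of z.
Next, against the integer gridlines: it meets the z-axis at z = 0 (among the integer gridlines); it crosses the y-axis at the gridline y = 0; it crosses the x-axis at the gridline x = 0.
Finally, together with the visible shape, these determine p as stated.

2*x^2 + 3*y^2 - 3*z^2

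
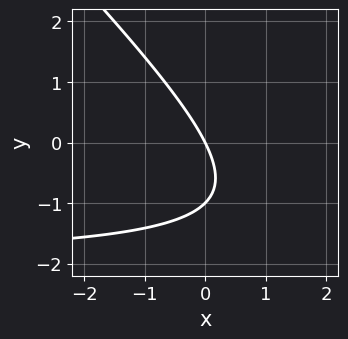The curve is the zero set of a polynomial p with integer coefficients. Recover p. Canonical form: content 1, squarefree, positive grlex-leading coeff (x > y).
x*y + y^2 + 2*x + y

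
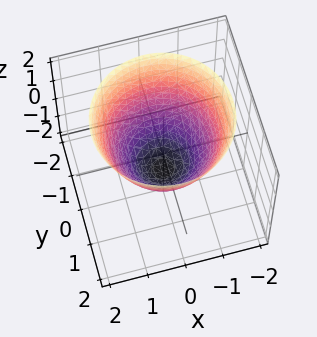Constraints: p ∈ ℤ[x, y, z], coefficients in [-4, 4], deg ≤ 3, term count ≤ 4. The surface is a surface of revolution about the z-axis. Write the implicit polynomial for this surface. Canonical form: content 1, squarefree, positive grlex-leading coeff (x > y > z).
x^2 + y^2 - z - 1

(a) deg p = 2. The shape is more complex than any degree-1 surface.
(b) Symmetry: the z-axis is an axis of rotation, so x and y enter only as x² + y².
(c) From the visible intercepts: a circular section at z = 0 has radius exactly 1; the x-axis gridline crossings are at x ∈ {-1, 1}; the y-axis gridline crossings are at y ∈ {-1, 1}.
(d) Solving for integer coefficients yields p as stated. Check: (0, 0, -1) on the z-axis lies on the surface, and p(0, 0, -1) = 0. ✓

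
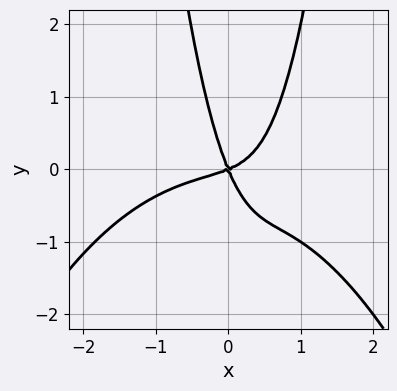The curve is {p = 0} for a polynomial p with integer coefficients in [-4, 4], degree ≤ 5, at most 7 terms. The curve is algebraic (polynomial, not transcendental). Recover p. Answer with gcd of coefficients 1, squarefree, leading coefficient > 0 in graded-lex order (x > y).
x^4 + 3*x^2*y + x^2 - 2*x*y - y^2

(a) The degree is 4 — the shape is more complex than any degree-3 curve.
(b) From the axis intercepts and sections: it meets the y-axis at y = 0 (among the integer gridlines); one x-axis crossing is at x = 0.
(c) Assembling these constraints gives the stated polynomial.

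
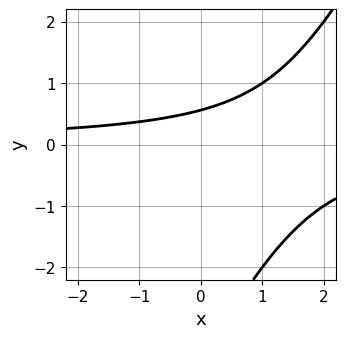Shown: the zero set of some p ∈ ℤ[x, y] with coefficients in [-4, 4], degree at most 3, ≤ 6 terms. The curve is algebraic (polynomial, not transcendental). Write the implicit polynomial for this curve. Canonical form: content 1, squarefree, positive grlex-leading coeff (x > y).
2*x*y - y^2 - 3*y + 2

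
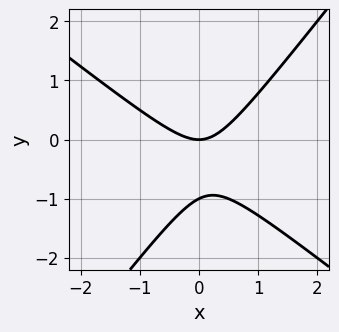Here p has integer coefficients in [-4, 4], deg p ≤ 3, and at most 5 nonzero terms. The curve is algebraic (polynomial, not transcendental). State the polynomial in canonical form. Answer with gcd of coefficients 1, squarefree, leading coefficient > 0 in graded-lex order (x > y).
(a) deg p = 2.
(b) Observable constraints: the y-axis gridline crossings are at y ∈ {-1, 0}; it meets the x-axis at x = 0 (among the integer gridlines).
(c) Together with the visible shape, these determine p as stated.

2*x^2 + x*y - 2*y^2 - 2*y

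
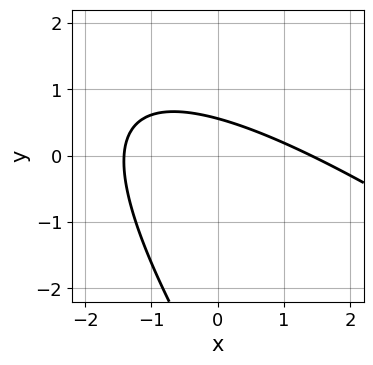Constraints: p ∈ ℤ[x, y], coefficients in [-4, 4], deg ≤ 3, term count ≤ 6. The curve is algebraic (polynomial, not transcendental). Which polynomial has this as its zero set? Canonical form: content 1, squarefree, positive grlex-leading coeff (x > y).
First, degree: no degree-1 curve has this shape, so deg p = 2.
Finally, matching integer coefficients to the picture gives p.

x^2 + 2*x*y + y^2 + 3*y - 2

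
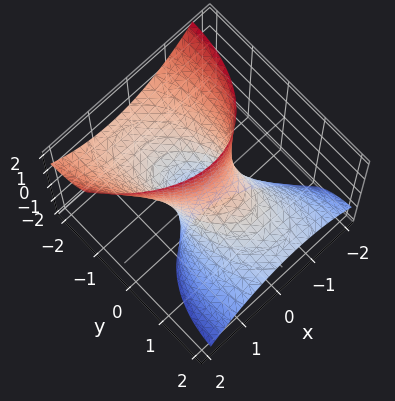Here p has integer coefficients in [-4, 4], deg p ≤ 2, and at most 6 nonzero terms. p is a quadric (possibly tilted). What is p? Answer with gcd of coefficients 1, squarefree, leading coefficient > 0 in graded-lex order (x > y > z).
2*x^2 + x*y + y^2 + 3*y*z - 1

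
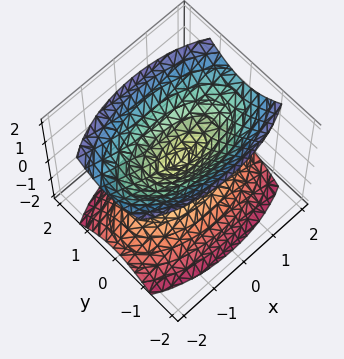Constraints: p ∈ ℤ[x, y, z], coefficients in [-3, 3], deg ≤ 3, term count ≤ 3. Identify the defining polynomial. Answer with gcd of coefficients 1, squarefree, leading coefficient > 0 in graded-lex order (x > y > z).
First, the picture has 2 separate pieces. Treating them together as one polynomial.
Next, the degree is 2 — two nappes meeting at a single point; a quadric.
Then, symmetries: mirror symmetry y ↦ −y ⇒ only even powers of y; mirror symmetry x ↦ −x ⇒ only even powers of x; the z ↦ −z reflection is a symmetry, so z appears only in even powers.
Then, observable constraints: it meets the z-axis at z = 0 (among the integer gridlines); one y-axis crossing is at y = 0; it crosses the x-axis at the gridline x = 0.
Finally, together with the visible shape, these determine p as stated.

x^2 + 3*y^2 - 2*z^2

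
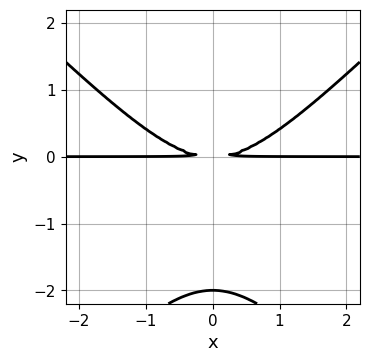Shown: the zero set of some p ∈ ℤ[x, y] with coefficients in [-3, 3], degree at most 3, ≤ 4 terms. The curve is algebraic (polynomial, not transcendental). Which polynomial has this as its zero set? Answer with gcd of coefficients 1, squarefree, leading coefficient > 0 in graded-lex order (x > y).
x^2*y - y^3 - 2*y^2

1. deg p = 3. A generic line meets the curve in up to 3 points.
2. Symmetries: it's symmetric under x → −x, forcing even powers of x.
3. Against the integer gridlines: the visible x-axis segment lies entirely on the curve; it meets the y-axis at y = -2 (among the integer gridlines).
4. These observations pin down the coefficients.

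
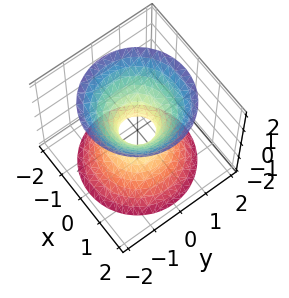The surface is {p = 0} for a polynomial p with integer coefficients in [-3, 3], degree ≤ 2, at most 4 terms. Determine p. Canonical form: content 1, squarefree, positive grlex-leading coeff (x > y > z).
3*x^2 + 3*y^2 - 2*z^2 - 1

1. deg p = 2.
2. By symmetry, the z-axis is an axis of rotation, so x and y enter only as x² + y².
3. Reading off the gridlines: the surface avoids every integer z-axis point in the box; a circular section at z = -1 has radius exactly 1.
4. Assembling these constraints gives the stated polynomial.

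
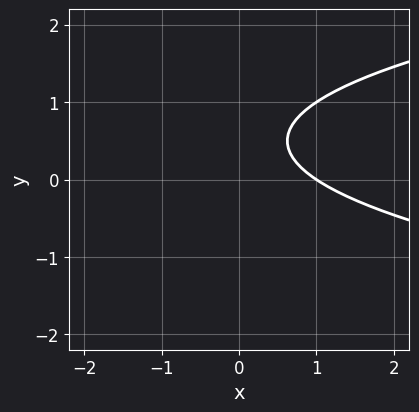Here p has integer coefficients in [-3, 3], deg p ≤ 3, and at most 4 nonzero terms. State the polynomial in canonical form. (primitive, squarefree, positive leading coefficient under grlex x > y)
(a) The degree is 2 — no degree-1 curve has this shape.
(b) Observable constraints: no y-intercept at any integer in the box; one x-axis crossing is at x = 1.
(c) Together with the visible shape, these determine p as stated.

3*y^2 - 2*x - 3*y + 2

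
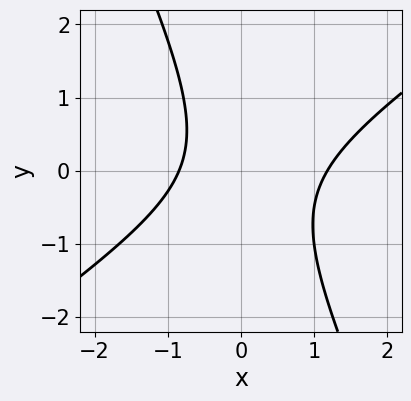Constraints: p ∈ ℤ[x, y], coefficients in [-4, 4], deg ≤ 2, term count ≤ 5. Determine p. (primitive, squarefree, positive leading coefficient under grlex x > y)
First, degree: no degree-1 curve has this shape, so deg p = 2.
Next, observable constraints: the curve avoids every integer y-axis point in the box.
Finally, matching integer coefficients to the picture gives p.

3*x^2 - 3*x*y - 2*y^2 - x - 3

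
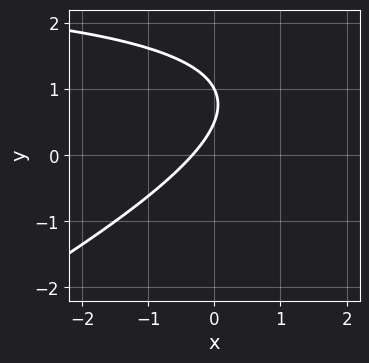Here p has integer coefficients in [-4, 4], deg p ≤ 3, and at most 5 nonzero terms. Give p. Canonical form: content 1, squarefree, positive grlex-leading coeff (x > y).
x*y - 2*y^2 - 3*x + 3*y - 1

(a) deg p = 2. A generic line meets the curve in up to 2 points.
(b) Reading off the gridlines: it crosses the y-axis at the gridline y = 1.
(c) Assembling these constraints gives the stated polynomial.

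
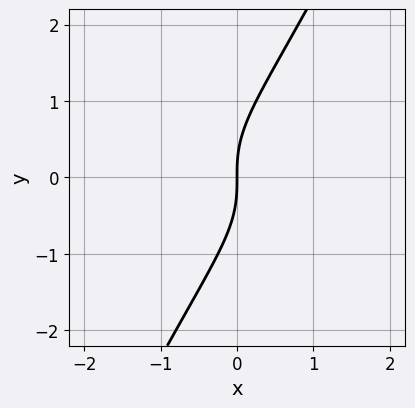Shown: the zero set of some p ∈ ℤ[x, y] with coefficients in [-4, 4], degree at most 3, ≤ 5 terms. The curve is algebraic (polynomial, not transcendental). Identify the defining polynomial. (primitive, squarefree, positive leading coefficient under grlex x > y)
2*x*y^2 - y^3 + 2*x

1. deg p = 3.
2. From the visible intercepts: it crosses the y-axis at the gridline y = 0; it crosses the x-axis at the gridline x = 0.
3. Solving for integer coefficients yields p as stated.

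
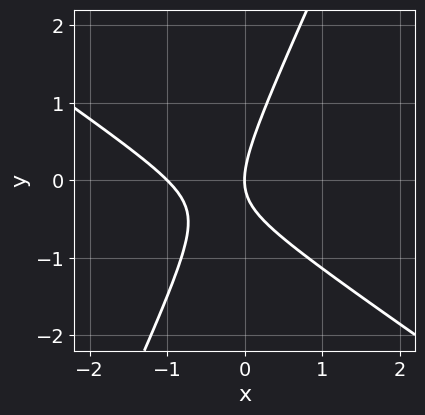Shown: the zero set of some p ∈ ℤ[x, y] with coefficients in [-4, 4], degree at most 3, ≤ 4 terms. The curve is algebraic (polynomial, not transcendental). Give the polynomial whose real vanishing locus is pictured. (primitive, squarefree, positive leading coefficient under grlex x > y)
3*x^2 + 3*x*y - 2*y^2 + 3*x

1. Degree: the shape is more complex than any degree-1 curve, so deg p = 2.
2. Reading off the gridlines: among the integer gridlines, it crosses the x-axis at x ∈ {-1, 0}; it meets the y-axis at y = 0 (among the integer gridlines).
3. Together with the visible shape, these determine p as stated.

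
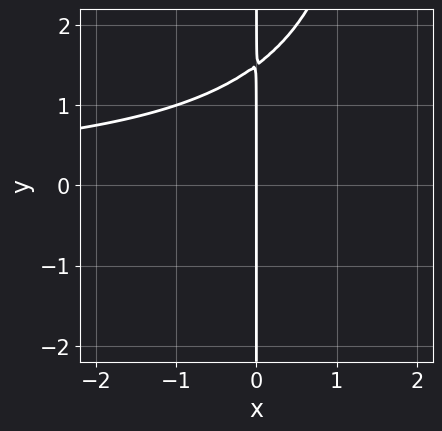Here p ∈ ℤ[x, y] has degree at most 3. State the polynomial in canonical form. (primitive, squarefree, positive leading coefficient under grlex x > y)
x^2*y - 2*x*y + 3*x

First, degree: no degree-2 curve has this shape, so deg p = 3.
Next, reading off the gridlines: the visible y-axis segment lies entirely on the curve; one x-axis crossing is at x = 0.
Finally, the integer polynomial consistent with all of this is the stated p.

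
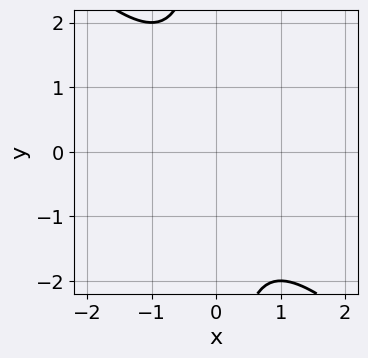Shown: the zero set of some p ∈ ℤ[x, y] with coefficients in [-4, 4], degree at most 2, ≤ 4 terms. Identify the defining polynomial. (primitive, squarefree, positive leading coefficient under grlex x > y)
deg p = 2. The shape is more complex than any degree-1 curve.
From the visible intercepts: the curve avoids every integer y-axis point in the box; no x-intercept at any integer in the box.
Putting this together gives p.

x^2 + x*y + 1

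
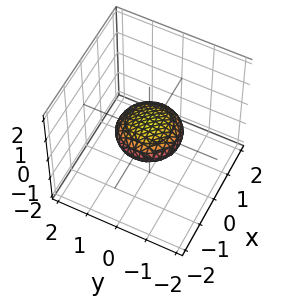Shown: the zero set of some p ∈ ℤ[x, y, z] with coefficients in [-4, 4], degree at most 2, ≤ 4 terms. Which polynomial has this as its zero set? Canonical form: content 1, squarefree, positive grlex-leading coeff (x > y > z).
x^2 + y^2 + 3*z^2 - 1

1. deg p = 2. The shape is more complex than any degree-1 surface.
2. Symmetries: rotational symmetry about the z-axis ⇒ p depends on x, y only through x² + y².
3. Against the integer gridlines: among the integer gridlines, it crosses the x-axis at x ∈ {-1, 1}; a circular section at z = 0 has radius exactly 1; among the integer gridlines, it crosses the y-axis at y ∈ {-1, 1}.
4. Putting this together gives p.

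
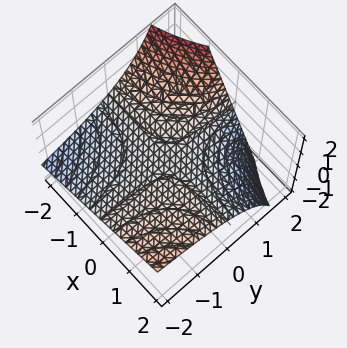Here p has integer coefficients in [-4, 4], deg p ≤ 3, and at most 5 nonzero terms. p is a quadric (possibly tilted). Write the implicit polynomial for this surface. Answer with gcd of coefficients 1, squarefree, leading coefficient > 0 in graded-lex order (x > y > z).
First, deg p = 2.
Then, checking where it meets the axes: the visible y-axis segment lies entirely on the surface; it crosses the z-axis at the gridline z = 0.
Finally, assembling these constraints gives the stated polynomial.

x*y - y*z + 3*z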